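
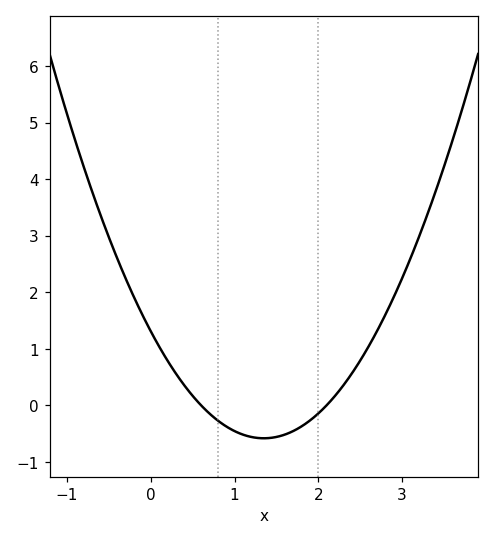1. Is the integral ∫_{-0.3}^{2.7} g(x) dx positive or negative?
positive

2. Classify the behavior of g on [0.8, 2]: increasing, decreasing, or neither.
neither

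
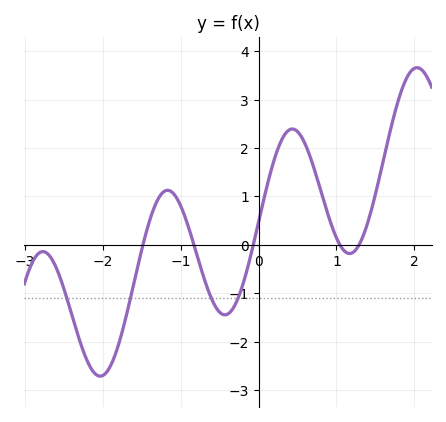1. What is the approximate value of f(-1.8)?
-2.1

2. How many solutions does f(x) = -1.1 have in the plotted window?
4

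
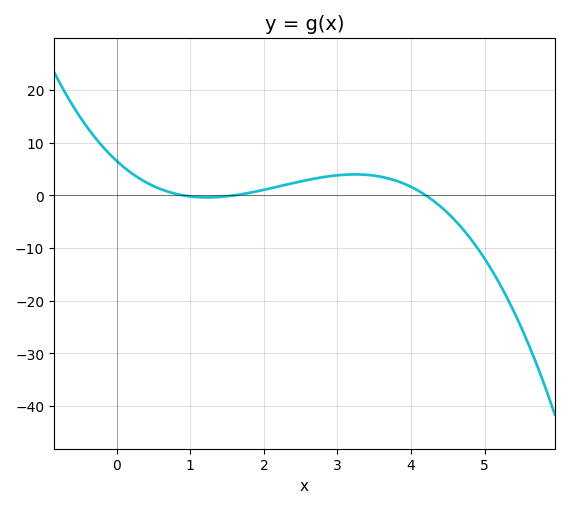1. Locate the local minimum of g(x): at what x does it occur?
1.23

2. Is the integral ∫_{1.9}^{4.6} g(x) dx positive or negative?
positive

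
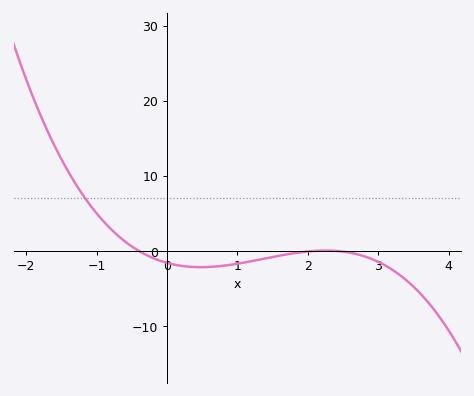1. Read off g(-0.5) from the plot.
1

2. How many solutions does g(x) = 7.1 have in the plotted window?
1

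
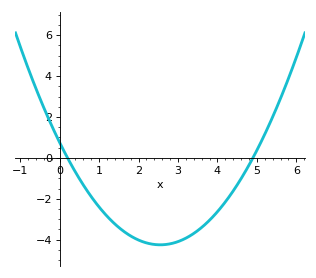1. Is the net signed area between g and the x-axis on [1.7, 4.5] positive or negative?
negative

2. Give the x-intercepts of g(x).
0.2, 4.9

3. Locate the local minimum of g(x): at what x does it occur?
2.55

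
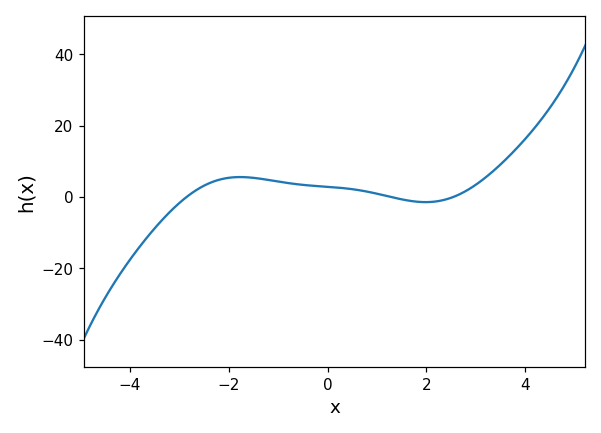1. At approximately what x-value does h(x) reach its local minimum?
2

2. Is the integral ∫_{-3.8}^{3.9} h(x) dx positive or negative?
positive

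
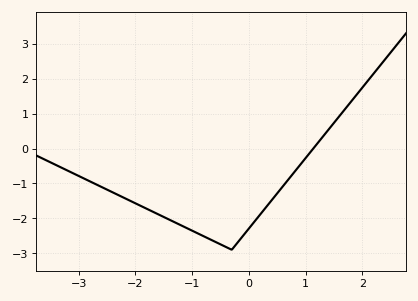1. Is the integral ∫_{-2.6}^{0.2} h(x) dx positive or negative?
negative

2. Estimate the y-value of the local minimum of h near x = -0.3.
-2.9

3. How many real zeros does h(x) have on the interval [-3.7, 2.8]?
1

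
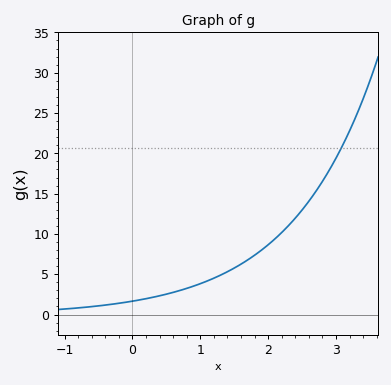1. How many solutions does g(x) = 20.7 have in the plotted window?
1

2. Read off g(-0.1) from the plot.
1.5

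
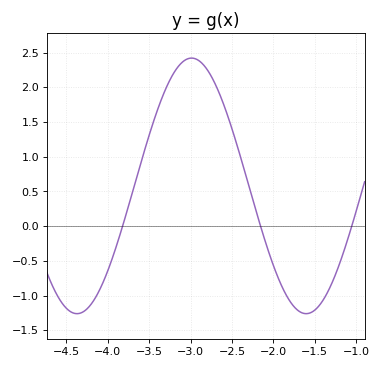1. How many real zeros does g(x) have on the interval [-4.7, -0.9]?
3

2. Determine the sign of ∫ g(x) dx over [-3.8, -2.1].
positive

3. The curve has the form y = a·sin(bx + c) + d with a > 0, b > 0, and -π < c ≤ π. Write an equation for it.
y = 1.84sin(2.27x + 2.07) + 0.58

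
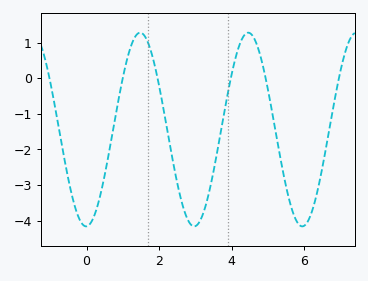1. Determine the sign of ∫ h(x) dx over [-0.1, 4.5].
negative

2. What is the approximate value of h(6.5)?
-2.5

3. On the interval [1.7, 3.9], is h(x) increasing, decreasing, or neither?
neither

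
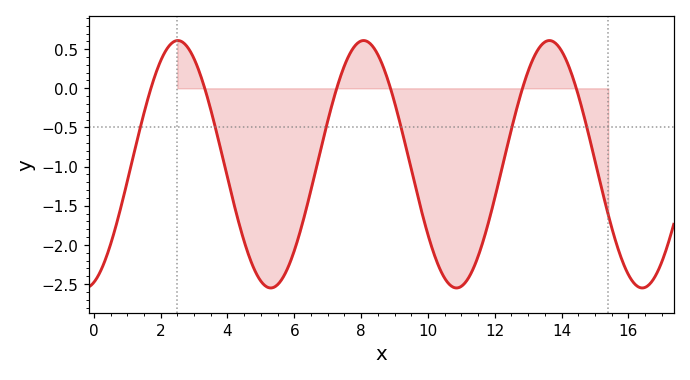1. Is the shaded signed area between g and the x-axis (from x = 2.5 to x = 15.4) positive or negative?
negative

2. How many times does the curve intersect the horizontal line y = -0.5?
6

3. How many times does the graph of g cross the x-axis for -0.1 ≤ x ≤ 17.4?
6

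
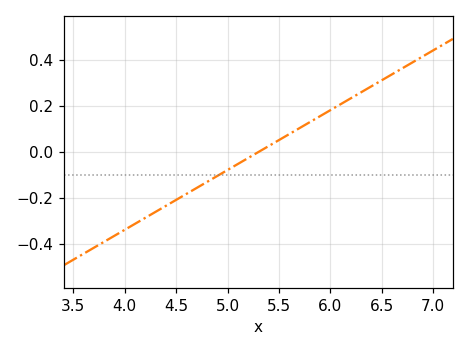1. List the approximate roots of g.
5.3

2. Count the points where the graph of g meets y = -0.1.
1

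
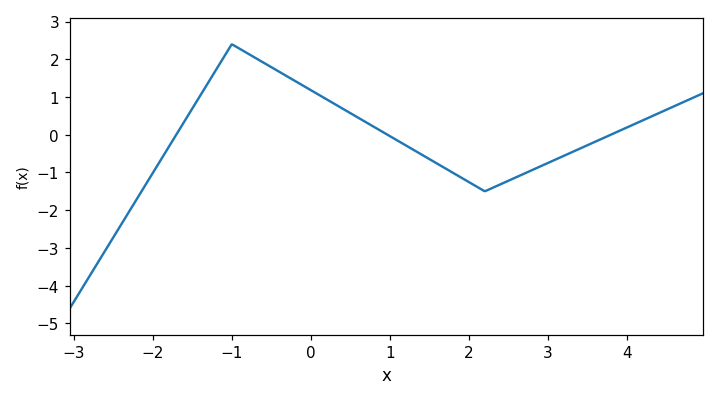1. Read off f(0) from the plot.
1.18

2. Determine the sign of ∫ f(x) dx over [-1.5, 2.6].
positive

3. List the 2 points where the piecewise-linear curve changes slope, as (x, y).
(-1, 2.4); (2.2, -1.5)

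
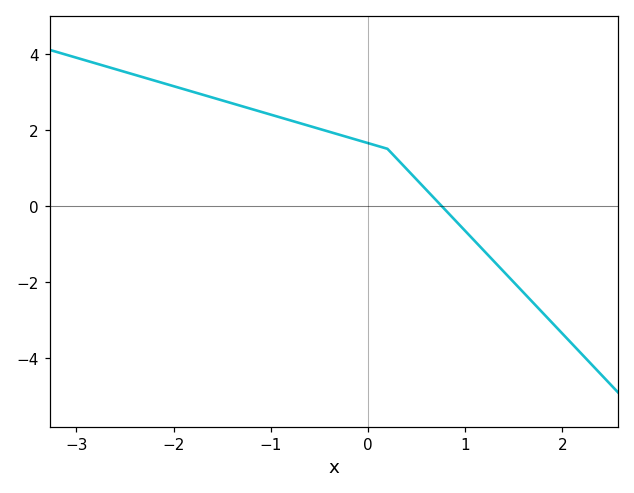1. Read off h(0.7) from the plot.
0.2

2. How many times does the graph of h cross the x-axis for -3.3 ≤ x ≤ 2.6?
1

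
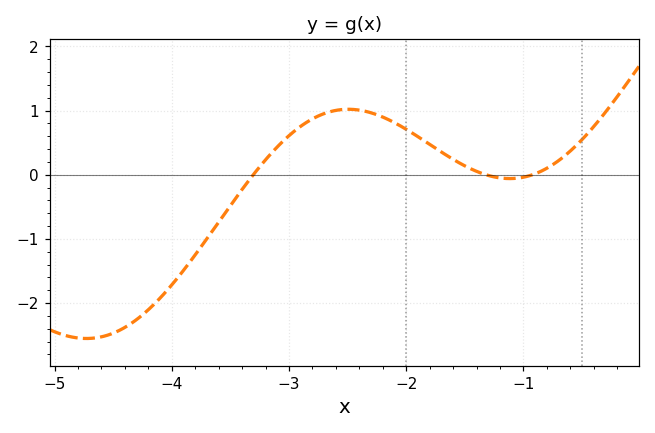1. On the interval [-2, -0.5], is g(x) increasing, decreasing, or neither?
neither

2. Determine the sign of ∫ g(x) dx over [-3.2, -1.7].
positive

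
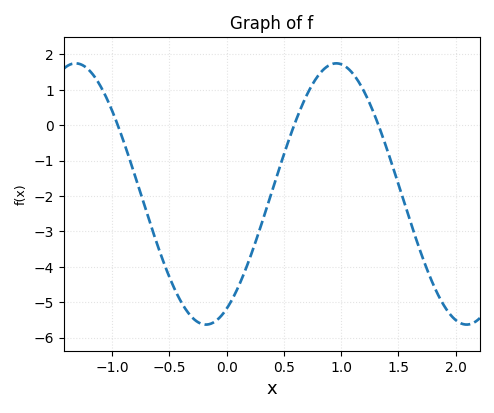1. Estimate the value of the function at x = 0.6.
0.098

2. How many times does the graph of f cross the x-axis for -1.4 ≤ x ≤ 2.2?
3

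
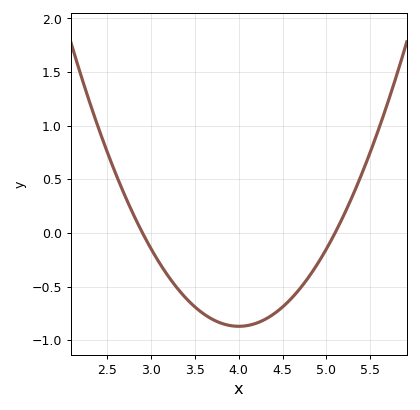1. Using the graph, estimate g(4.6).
-0.6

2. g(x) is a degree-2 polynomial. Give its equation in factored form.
y = 0.72(x - 2.9)(x - 5.1)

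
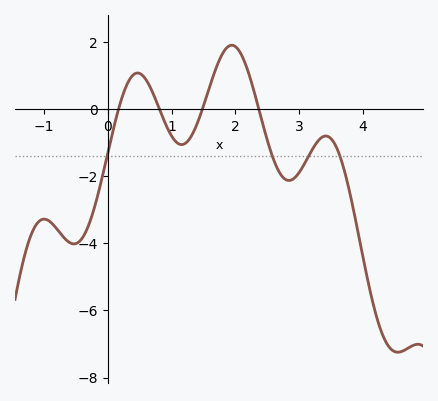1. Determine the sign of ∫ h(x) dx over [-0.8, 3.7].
negative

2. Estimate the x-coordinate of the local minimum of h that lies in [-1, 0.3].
-0.533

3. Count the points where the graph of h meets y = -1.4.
4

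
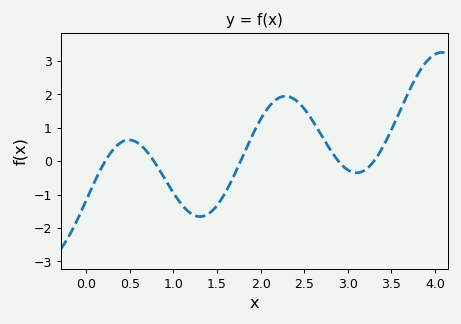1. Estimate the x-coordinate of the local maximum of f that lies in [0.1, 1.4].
0.491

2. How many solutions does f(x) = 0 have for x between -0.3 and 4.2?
5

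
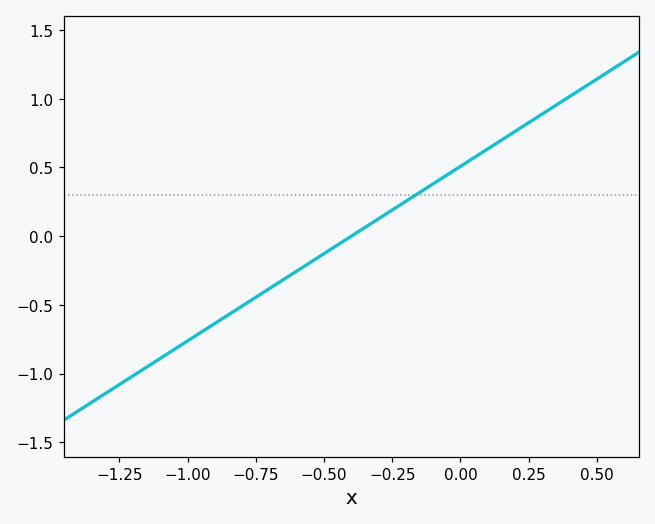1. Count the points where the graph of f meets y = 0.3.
1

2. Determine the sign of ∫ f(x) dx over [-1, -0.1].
negative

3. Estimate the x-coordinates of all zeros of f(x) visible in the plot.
-0.4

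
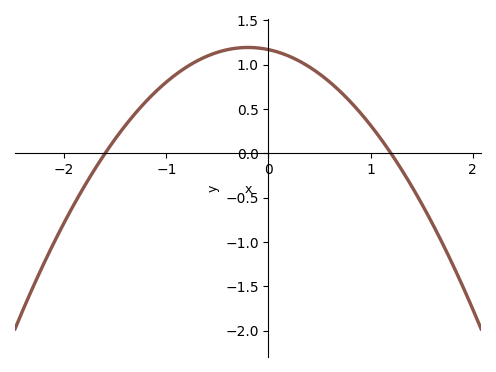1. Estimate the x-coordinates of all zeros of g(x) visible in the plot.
-1.6, 1.2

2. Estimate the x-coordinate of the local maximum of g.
-0.2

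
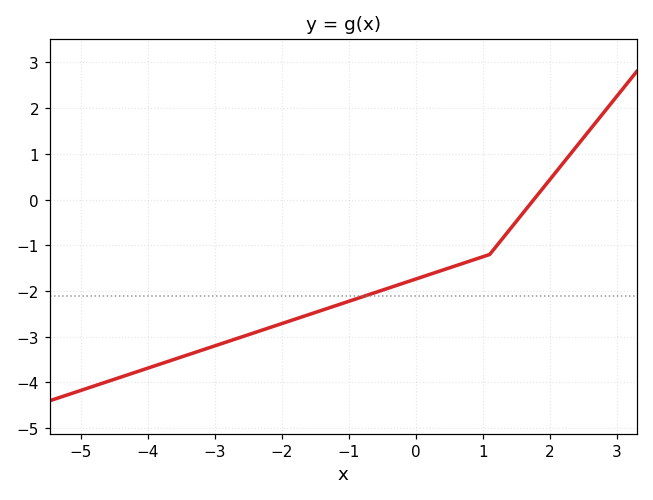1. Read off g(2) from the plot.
0.443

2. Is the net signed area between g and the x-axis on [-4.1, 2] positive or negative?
negative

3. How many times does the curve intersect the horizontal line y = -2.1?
1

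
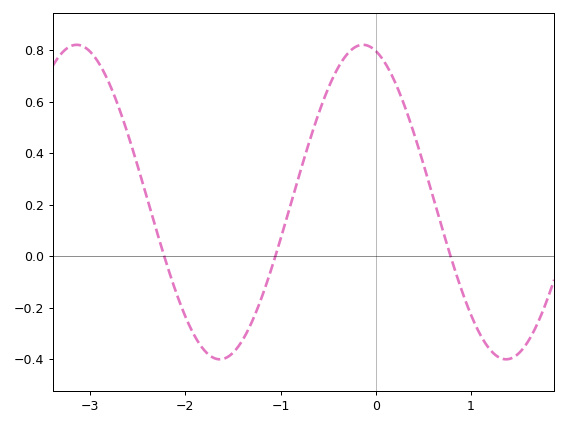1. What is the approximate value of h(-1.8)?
-0.36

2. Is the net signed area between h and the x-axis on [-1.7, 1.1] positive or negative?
positive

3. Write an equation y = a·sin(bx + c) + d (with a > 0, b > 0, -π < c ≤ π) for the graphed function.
y = 0.61sin(2.1x + 1.9) + 0.21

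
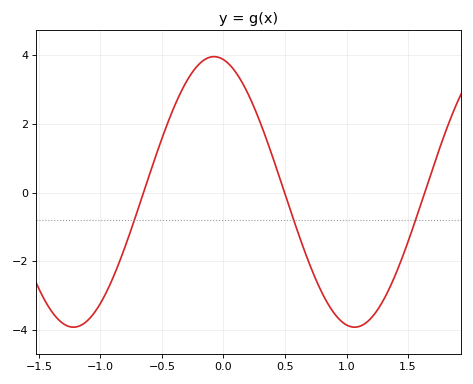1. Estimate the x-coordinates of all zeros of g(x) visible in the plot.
-0.65, 0.496, 1.64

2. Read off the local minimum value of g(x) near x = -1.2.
-3.92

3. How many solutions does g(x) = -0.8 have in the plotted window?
3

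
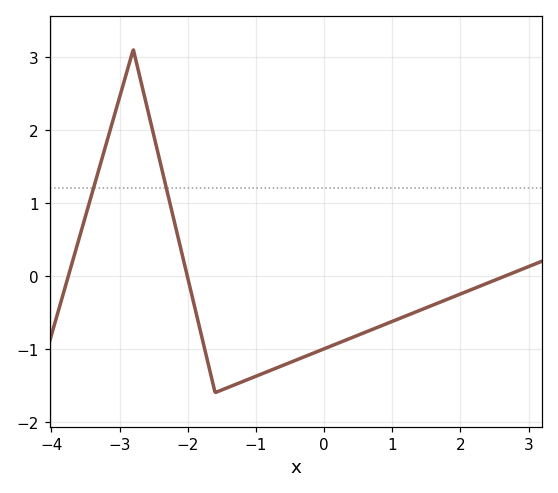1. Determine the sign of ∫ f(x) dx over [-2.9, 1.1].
negative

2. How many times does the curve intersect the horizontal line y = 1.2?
2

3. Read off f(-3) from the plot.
2.45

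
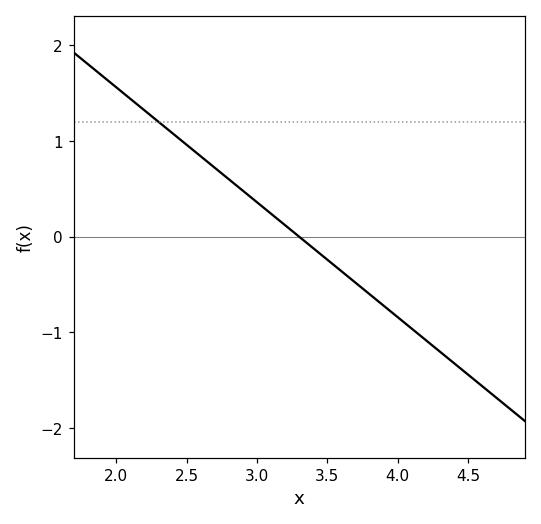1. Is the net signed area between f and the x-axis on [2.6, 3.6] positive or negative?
positive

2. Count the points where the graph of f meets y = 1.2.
1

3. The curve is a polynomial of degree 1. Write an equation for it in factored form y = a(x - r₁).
y = -1.2(x - 3.3)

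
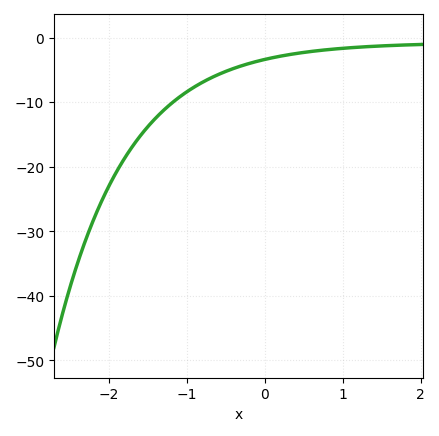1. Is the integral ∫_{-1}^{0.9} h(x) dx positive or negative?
negative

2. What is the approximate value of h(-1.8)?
-18.8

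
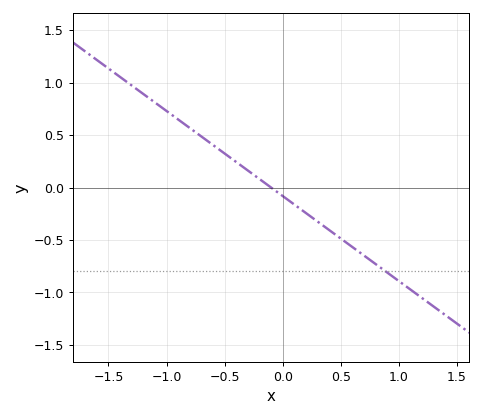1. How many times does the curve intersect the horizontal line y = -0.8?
1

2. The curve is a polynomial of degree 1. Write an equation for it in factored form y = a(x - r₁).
y = -0.81(x + 0.1)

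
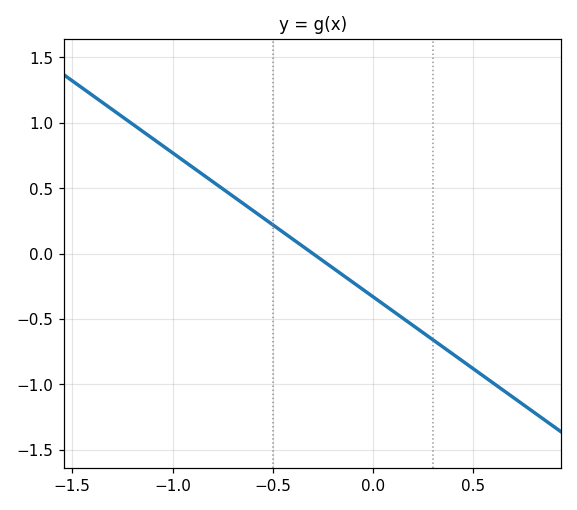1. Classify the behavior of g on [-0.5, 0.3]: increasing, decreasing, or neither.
decreasing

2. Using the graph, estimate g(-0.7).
0.44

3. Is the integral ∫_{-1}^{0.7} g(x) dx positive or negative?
negative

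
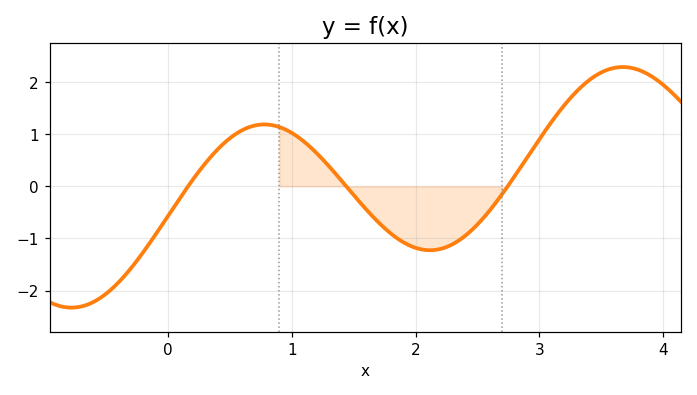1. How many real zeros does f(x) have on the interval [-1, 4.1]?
3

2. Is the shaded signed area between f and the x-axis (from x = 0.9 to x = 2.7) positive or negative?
negative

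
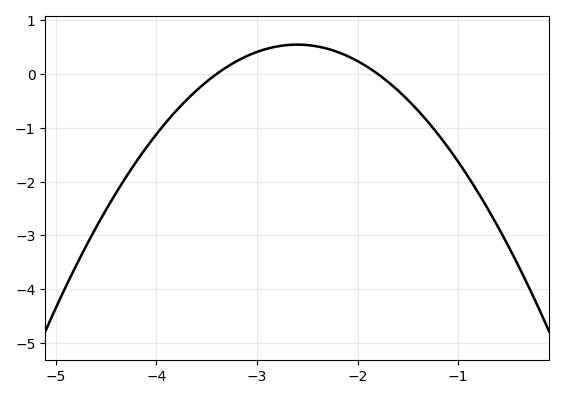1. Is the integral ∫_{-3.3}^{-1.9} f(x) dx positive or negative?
positive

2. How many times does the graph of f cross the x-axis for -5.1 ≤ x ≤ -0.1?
2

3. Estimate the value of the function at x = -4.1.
-1.4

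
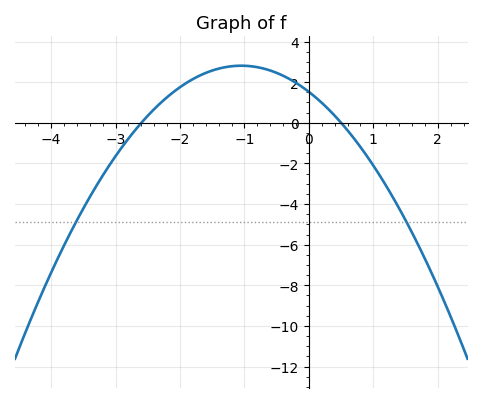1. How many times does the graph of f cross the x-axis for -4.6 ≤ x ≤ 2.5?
2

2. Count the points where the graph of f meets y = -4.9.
2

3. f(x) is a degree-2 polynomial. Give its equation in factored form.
y = -1.17(x + 2.6)(x - 0.5)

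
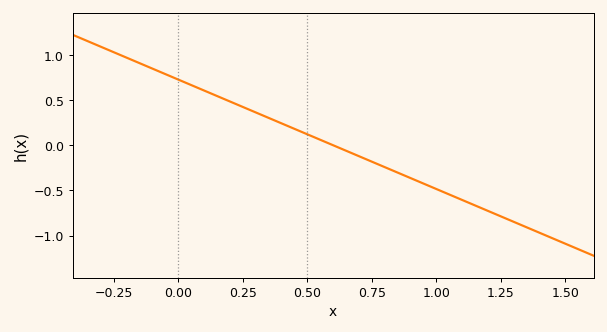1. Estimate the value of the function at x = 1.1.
-0.605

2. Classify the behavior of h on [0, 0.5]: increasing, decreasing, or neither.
decreasing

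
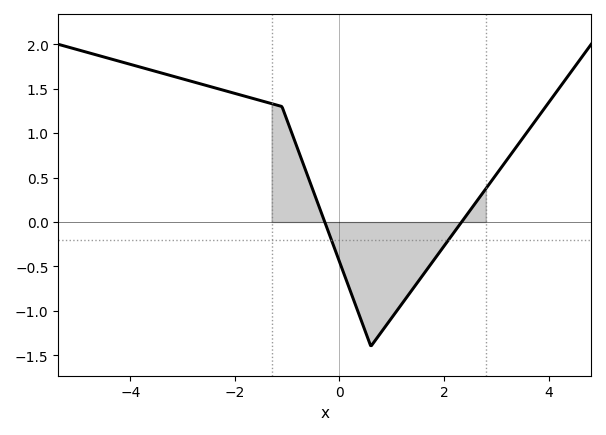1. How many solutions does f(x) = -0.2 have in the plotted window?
2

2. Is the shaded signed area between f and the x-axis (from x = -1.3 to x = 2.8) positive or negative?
negative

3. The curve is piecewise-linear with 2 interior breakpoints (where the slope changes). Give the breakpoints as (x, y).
(-1.1, 1.3); (0.6, -1.4)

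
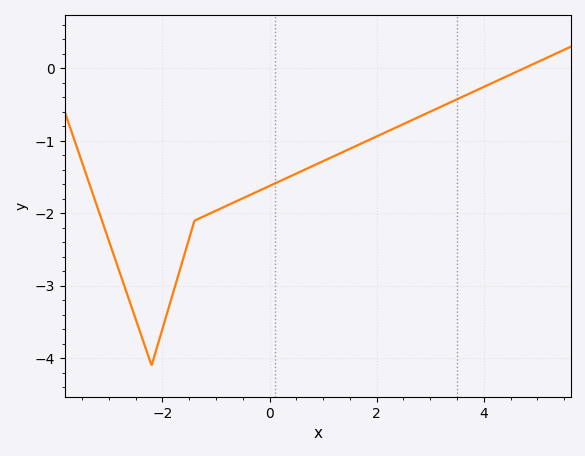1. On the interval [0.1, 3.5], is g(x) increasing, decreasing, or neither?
increasing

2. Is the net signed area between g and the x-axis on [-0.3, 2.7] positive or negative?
negative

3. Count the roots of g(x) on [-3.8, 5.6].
1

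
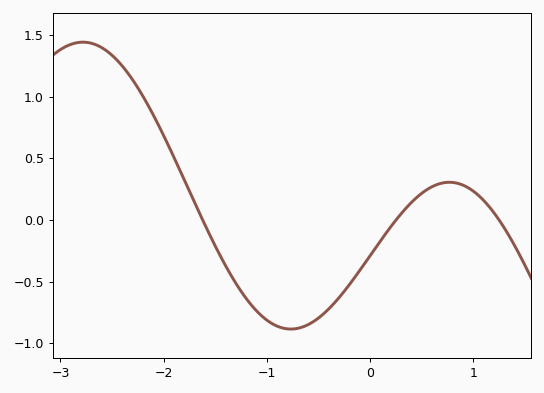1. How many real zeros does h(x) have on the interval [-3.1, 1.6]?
3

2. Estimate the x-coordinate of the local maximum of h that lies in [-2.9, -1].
-2.8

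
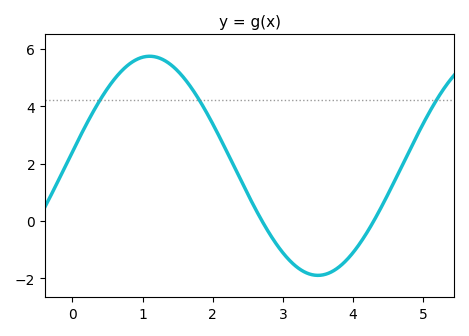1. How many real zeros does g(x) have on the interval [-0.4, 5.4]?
2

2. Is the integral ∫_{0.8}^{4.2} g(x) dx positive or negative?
positive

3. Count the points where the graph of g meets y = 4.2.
3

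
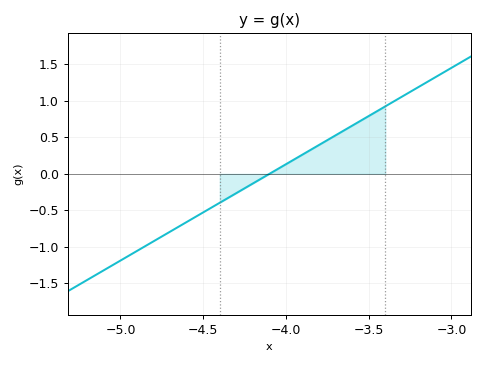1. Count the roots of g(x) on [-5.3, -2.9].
1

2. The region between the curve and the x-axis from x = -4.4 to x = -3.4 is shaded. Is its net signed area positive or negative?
positive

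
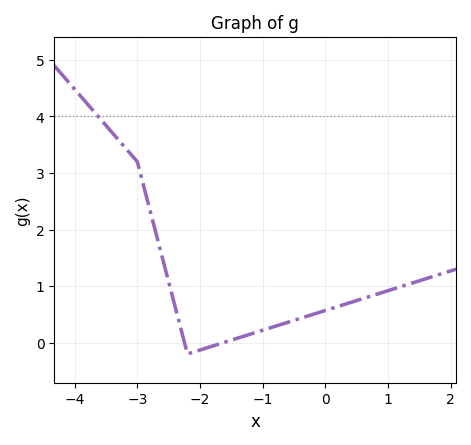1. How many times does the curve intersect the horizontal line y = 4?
1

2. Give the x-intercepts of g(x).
-2.25, -1.63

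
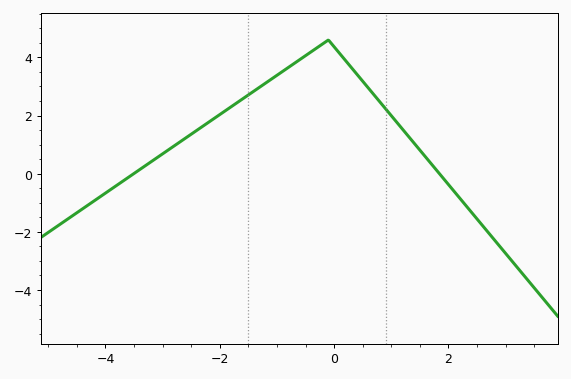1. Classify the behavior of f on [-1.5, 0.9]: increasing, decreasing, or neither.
neither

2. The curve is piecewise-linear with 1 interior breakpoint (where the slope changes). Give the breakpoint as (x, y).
(-0.1, 4.6)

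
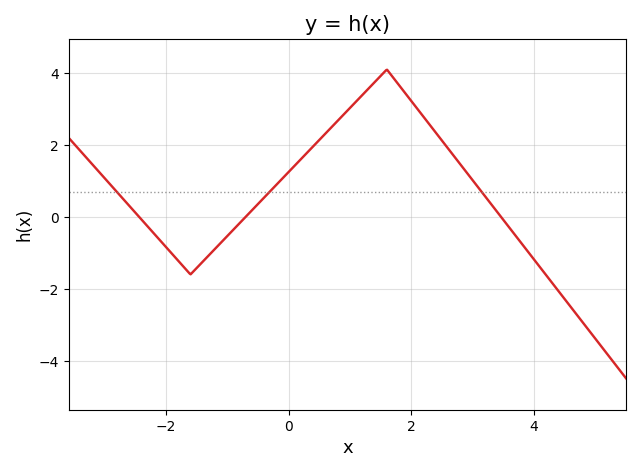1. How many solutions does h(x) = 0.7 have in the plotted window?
3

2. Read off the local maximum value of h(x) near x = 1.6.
4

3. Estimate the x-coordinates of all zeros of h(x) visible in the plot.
-2.4, -0.8, 3.4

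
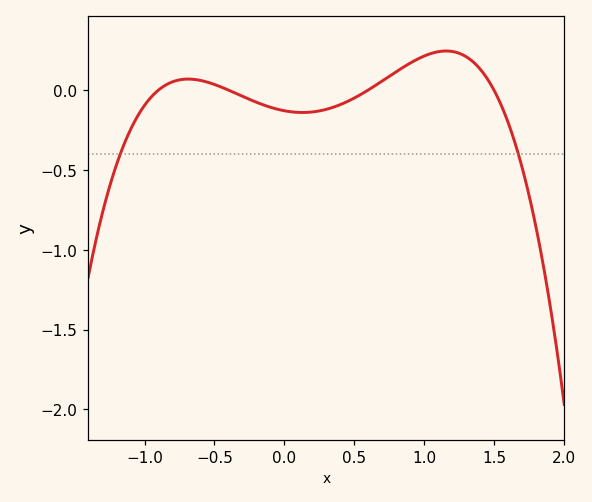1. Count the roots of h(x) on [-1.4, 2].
4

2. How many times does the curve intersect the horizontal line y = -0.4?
2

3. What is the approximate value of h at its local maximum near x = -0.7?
0.05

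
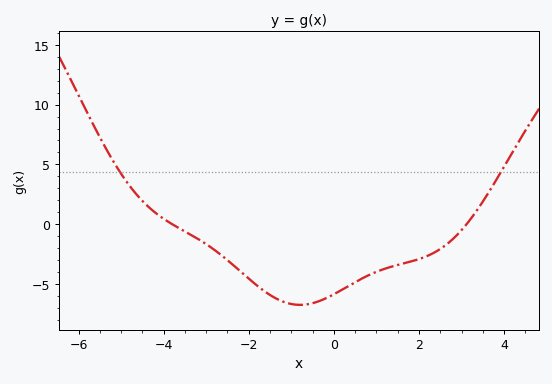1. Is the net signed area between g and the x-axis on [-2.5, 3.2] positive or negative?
negative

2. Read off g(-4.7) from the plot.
2.76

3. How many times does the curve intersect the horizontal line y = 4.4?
2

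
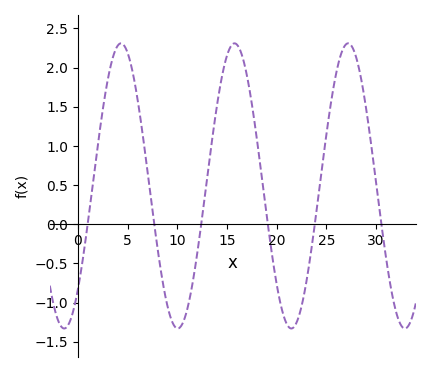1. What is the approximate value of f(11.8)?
-0.55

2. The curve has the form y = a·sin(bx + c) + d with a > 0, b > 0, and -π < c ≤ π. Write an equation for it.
y = 1.82sin(0.55x - 0.81) + 0.49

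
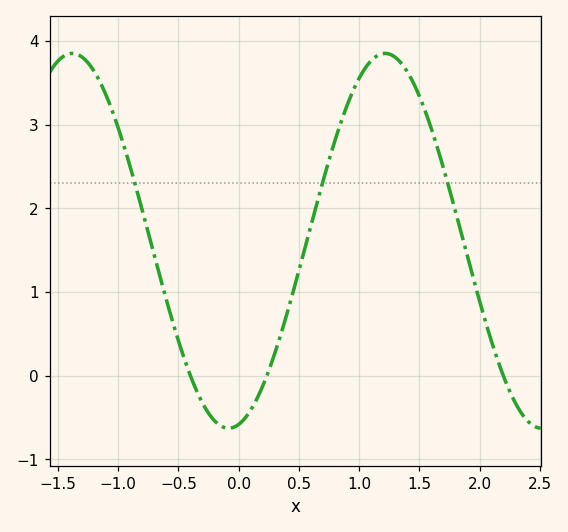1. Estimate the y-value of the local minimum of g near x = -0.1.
-0.63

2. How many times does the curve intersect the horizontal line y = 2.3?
3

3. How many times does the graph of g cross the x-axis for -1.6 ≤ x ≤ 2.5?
3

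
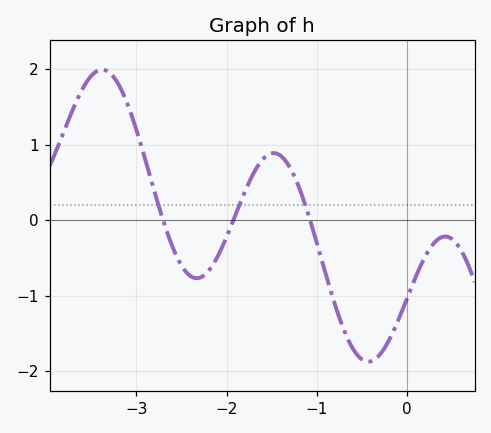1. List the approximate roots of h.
-2.7, -1.9, -1.1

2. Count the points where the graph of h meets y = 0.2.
3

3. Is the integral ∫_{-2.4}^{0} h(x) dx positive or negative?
negative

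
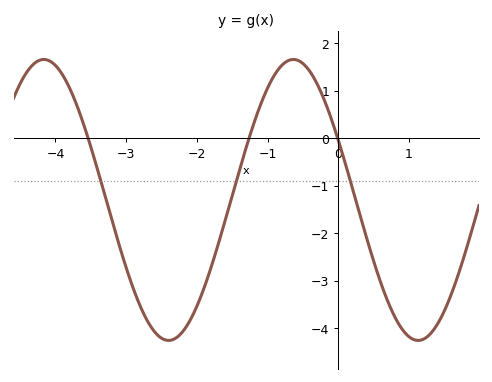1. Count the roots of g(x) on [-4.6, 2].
3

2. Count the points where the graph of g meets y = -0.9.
3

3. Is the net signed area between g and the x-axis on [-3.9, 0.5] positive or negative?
negative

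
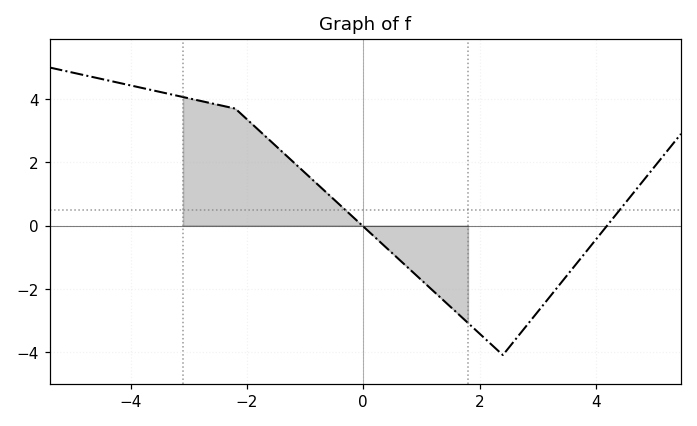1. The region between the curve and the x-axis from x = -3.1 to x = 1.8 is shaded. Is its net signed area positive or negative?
positive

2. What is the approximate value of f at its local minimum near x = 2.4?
-4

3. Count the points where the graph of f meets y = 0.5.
2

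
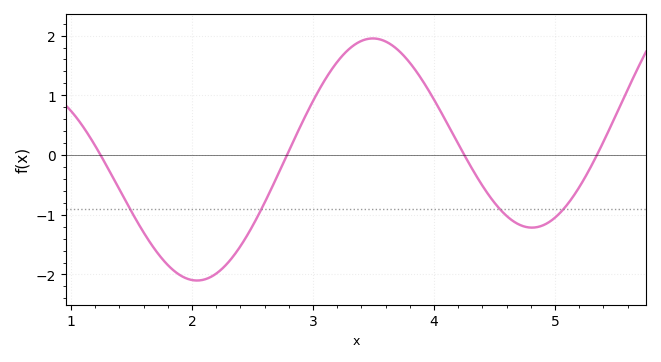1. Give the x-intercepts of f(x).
1.24, 2.78, 4.25, 5.35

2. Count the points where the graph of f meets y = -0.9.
4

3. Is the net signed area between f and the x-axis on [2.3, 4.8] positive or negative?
positive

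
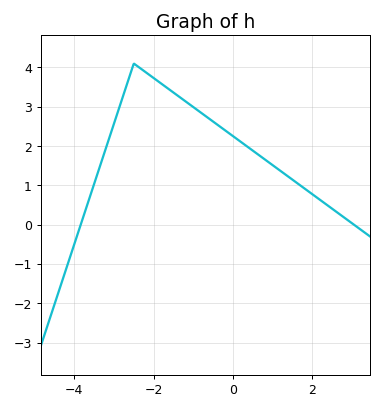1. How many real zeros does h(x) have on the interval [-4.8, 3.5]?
2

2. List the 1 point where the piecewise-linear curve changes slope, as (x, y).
(-2.5, 4.1)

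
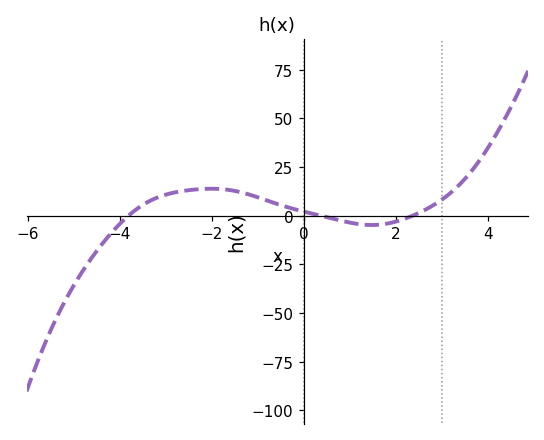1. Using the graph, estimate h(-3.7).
2.21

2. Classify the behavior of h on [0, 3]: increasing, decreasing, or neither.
neither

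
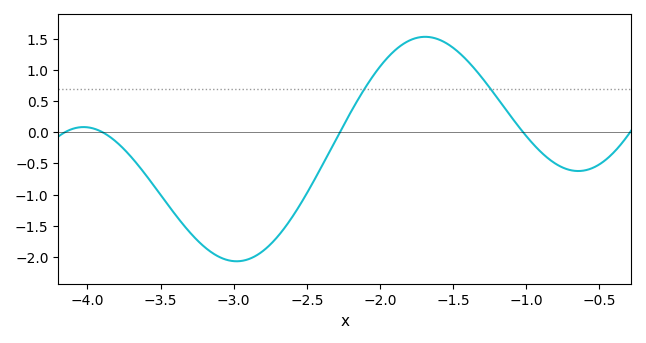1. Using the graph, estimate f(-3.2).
-1.84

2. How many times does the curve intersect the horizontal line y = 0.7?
2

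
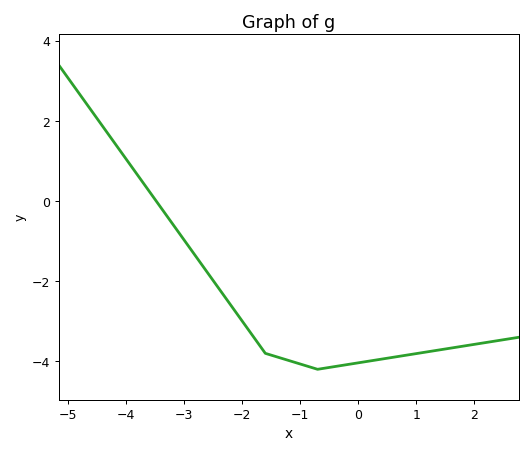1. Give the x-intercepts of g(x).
-3.4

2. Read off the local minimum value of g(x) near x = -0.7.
-4.2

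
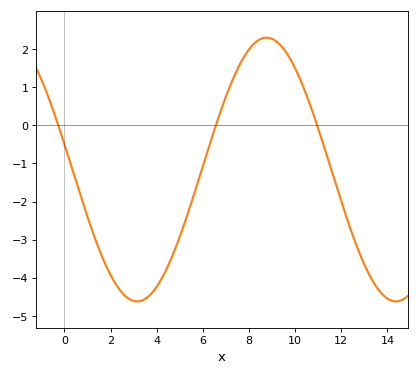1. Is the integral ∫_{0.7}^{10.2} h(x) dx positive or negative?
negative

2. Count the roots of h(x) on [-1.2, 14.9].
3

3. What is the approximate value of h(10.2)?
1.23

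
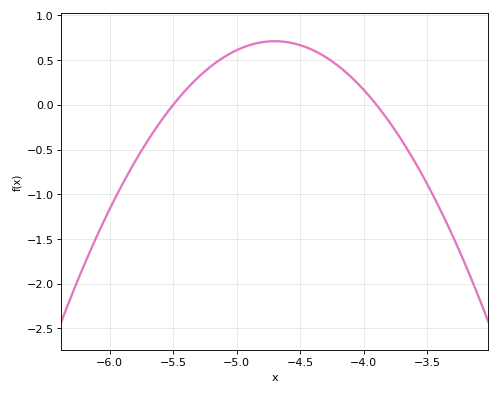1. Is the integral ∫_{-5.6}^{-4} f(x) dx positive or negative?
positive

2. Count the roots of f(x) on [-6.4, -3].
2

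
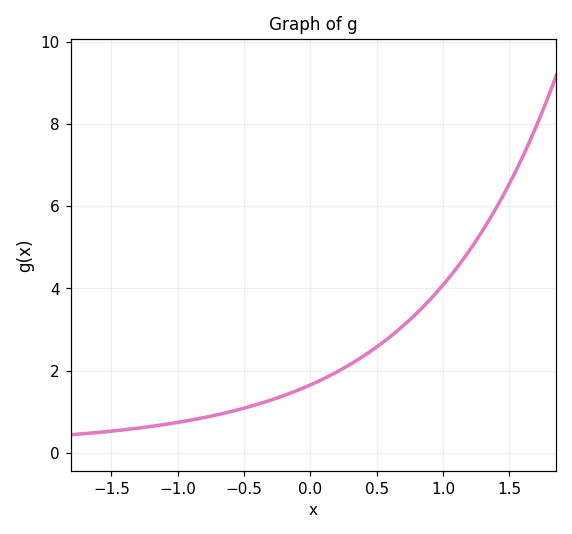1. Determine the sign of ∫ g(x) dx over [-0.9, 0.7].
positive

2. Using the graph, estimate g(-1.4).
0.56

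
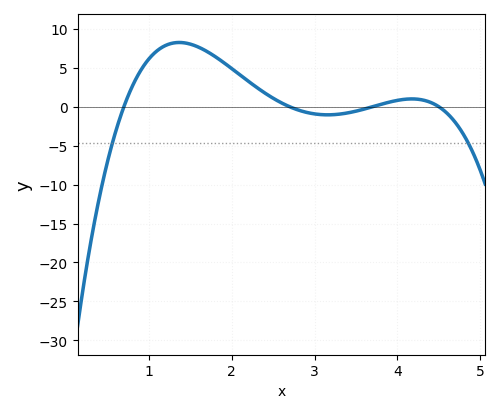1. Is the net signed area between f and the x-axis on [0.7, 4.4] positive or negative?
positive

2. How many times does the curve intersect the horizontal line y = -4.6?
2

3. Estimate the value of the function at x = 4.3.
1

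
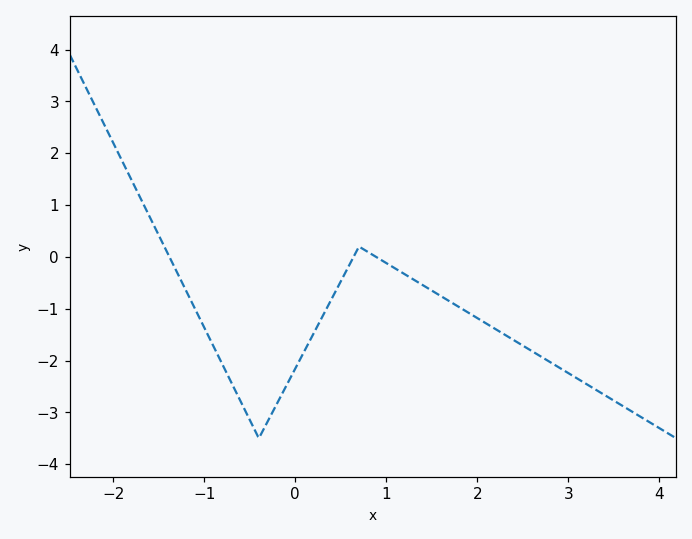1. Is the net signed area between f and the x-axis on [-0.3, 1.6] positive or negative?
negative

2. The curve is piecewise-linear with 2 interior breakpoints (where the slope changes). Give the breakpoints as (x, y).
(-0.4, -3.5); (0.7, 0.2)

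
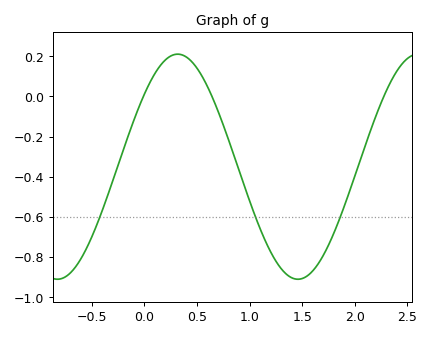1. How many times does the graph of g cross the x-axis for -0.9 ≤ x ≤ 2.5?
3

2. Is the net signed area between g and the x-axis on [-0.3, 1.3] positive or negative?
negative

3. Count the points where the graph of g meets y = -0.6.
3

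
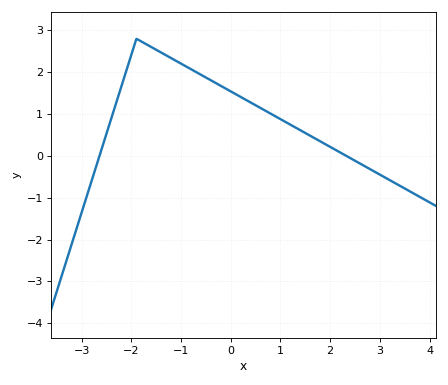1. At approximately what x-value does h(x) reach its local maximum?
-1.9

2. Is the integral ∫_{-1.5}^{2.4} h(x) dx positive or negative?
positive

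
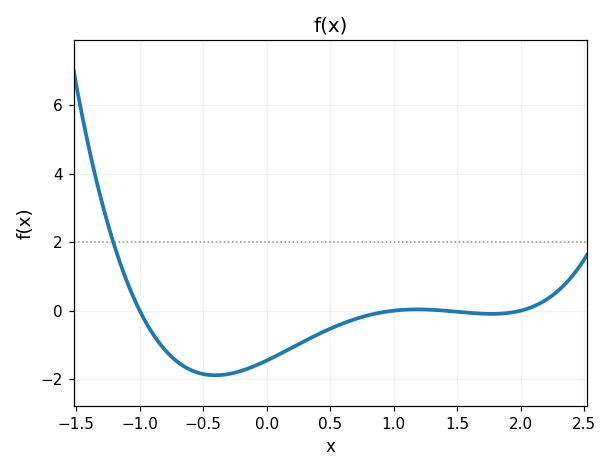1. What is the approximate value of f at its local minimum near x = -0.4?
-1.8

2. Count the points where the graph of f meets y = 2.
1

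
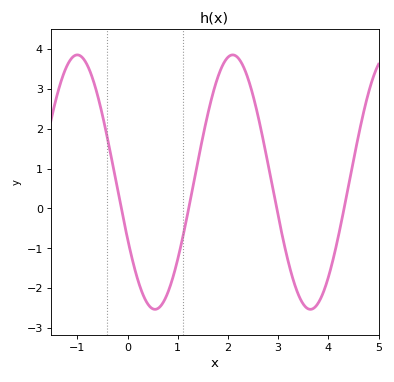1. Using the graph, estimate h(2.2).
3.78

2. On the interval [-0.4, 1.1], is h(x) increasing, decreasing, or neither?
neither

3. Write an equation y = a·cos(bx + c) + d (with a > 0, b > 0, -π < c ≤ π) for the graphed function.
y = 3.19cos(2.03x + 2.03) + 0.66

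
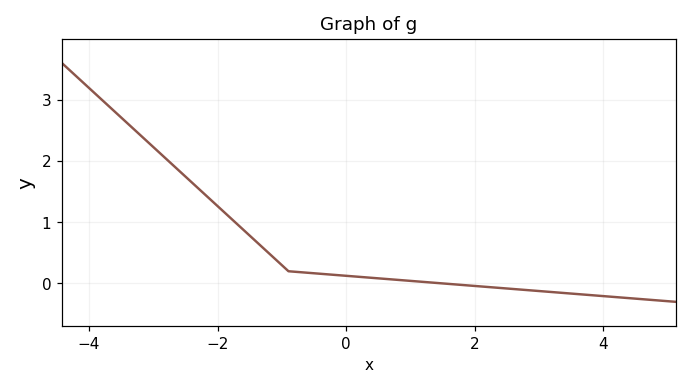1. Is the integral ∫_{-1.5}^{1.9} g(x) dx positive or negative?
positive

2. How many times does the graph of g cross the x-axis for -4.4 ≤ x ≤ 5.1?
1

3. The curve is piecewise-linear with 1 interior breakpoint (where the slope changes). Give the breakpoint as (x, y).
(-0.9, 0.2)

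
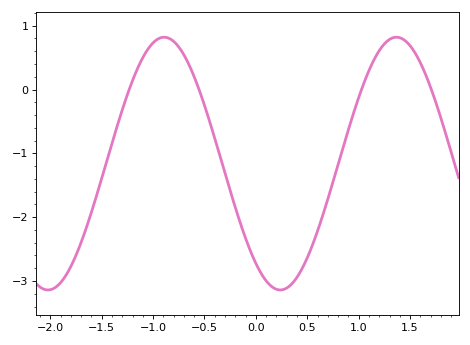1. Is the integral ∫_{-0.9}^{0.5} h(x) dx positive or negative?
negative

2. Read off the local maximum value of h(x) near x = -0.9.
0.82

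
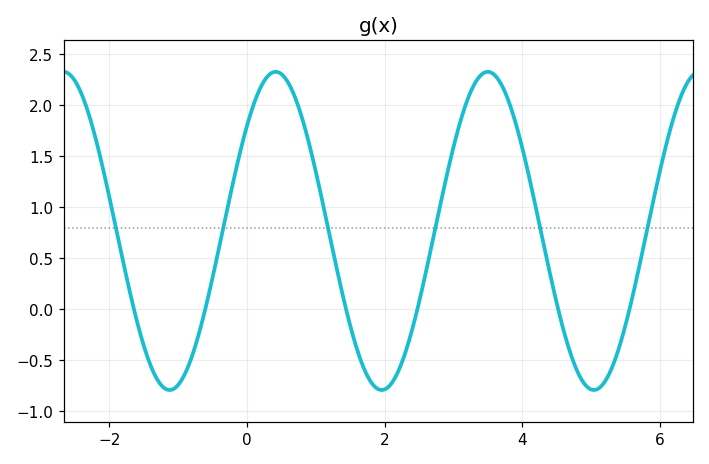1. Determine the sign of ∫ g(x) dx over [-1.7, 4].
positive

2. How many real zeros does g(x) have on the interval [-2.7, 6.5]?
6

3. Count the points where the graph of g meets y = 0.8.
6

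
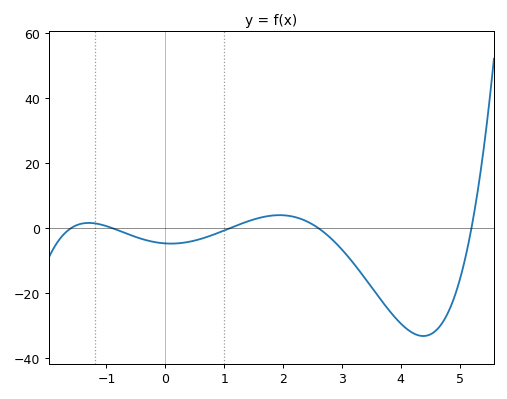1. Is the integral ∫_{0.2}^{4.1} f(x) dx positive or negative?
negative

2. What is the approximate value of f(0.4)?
-4.23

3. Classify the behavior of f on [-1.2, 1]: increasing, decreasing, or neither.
neither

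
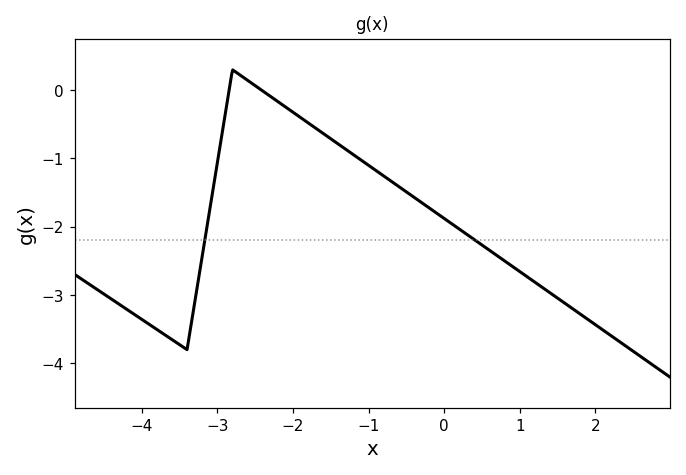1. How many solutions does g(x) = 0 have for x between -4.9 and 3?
2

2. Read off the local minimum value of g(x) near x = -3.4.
-3.8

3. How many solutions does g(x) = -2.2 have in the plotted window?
2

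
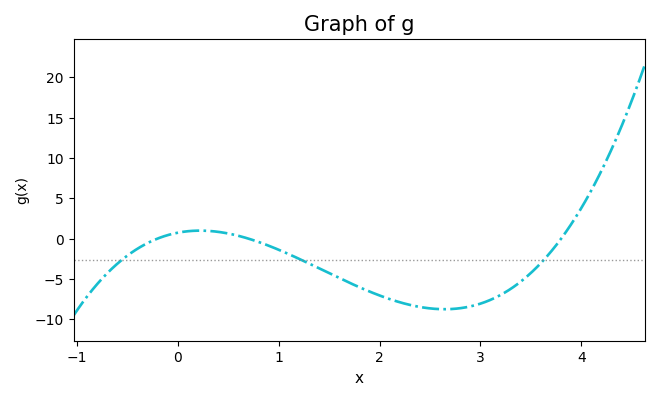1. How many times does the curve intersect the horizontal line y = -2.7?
3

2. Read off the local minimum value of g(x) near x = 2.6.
-8.76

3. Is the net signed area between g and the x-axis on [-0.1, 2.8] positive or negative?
negative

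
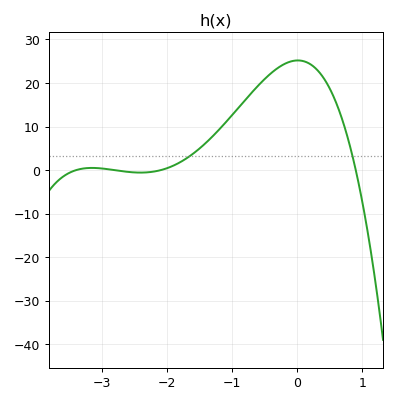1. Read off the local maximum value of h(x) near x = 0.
25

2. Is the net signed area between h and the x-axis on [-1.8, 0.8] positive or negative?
positive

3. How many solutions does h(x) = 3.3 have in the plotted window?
2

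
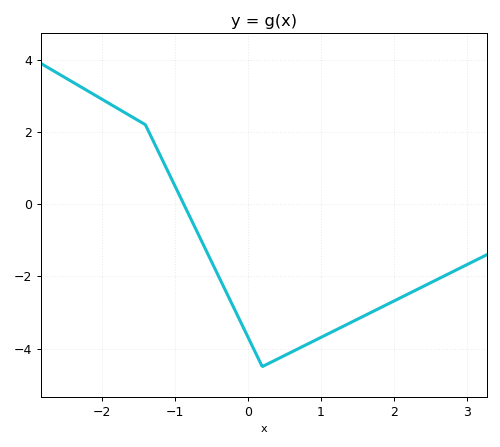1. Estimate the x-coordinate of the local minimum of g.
0.2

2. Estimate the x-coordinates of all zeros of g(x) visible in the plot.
-0.9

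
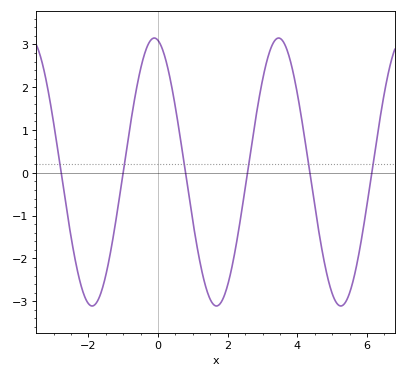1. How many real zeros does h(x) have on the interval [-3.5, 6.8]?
6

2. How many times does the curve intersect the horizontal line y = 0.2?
6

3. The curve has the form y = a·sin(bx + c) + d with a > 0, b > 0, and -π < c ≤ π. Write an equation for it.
y = 3.13sin(1.76x + 1.76) + 0.02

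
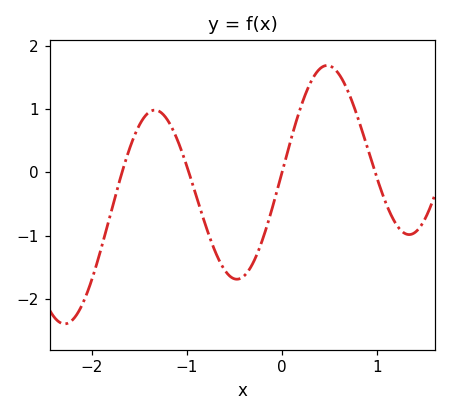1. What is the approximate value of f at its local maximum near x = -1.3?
1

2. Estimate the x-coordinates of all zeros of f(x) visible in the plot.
-1.7, -1, 0, 1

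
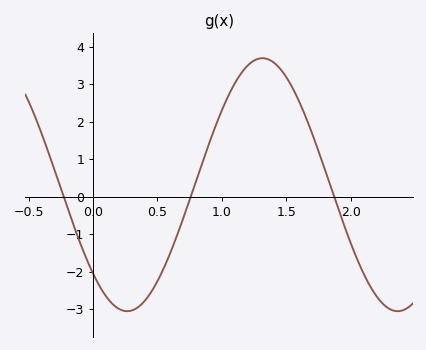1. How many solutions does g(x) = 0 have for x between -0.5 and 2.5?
3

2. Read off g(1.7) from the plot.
1.7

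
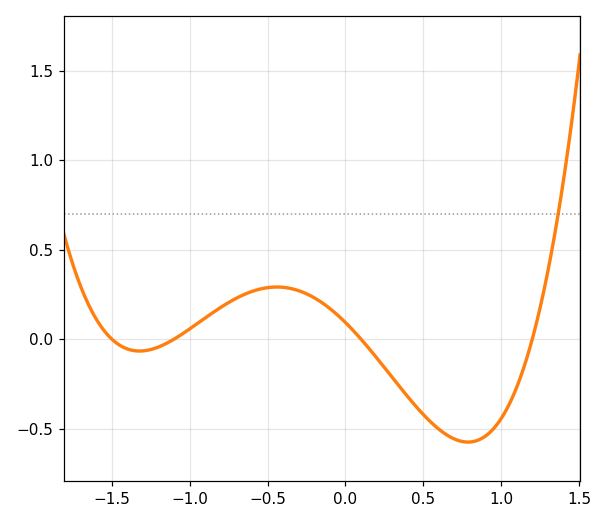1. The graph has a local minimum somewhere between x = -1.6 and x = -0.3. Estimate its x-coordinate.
-1.32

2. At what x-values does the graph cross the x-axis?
-1.5, -1.1, 0.1, 1.2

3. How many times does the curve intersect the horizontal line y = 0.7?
1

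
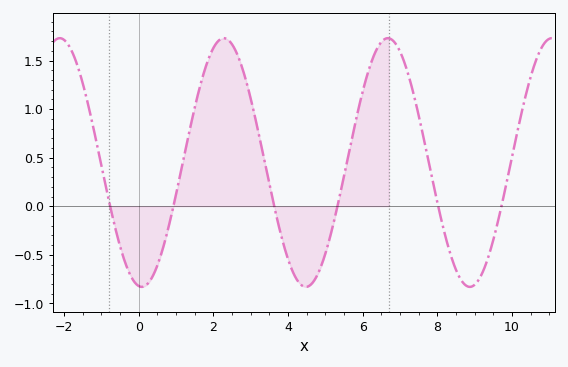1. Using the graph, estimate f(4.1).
-0.65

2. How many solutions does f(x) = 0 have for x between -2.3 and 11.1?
6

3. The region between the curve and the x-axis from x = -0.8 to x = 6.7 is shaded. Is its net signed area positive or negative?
positive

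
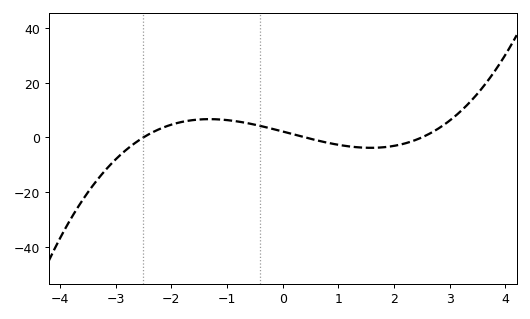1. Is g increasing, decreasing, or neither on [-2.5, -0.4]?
neither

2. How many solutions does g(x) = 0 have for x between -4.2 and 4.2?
3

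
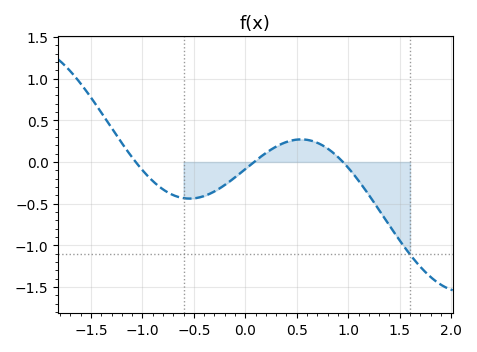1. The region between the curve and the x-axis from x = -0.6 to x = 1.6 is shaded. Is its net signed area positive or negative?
negative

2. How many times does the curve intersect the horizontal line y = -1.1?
1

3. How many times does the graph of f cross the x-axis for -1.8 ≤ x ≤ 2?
3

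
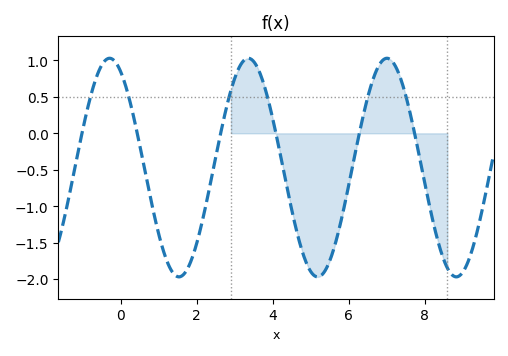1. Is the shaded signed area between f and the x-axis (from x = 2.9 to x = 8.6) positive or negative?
negative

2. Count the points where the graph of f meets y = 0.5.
6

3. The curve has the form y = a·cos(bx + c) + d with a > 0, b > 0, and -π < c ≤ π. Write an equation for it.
y = 1.5cos(1.7x + 0.51) - 0.47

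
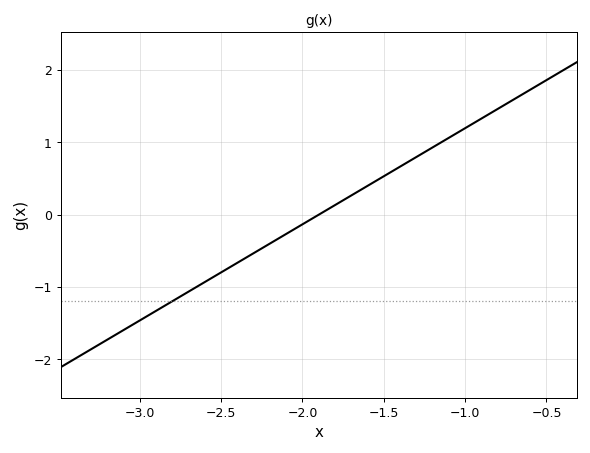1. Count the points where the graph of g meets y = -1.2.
1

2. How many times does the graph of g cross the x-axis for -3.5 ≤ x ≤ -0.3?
1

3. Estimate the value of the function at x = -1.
1.2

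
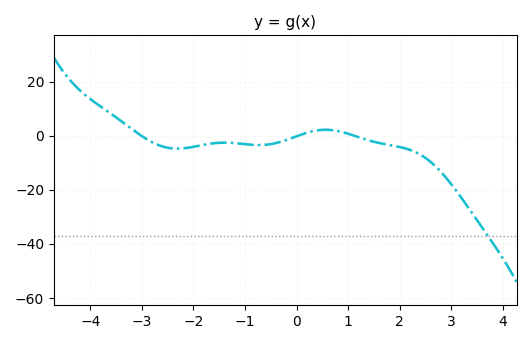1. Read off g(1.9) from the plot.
-3.79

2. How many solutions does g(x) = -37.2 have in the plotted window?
1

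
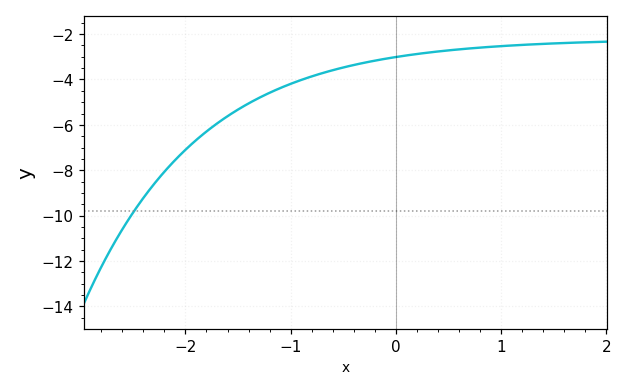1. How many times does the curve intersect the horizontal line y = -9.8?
1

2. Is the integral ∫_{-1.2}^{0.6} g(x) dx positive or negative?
negative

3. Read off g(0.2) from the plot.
-2.8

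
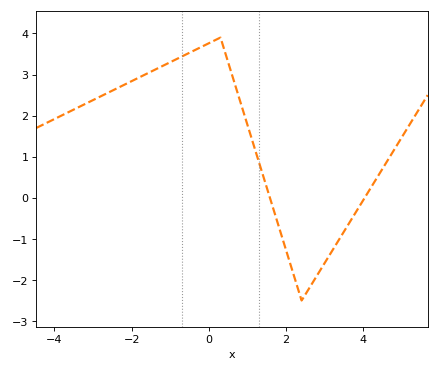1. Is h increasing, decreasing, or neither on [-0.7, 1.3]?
neither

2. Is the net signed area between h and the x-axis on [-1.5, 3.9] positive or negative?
positive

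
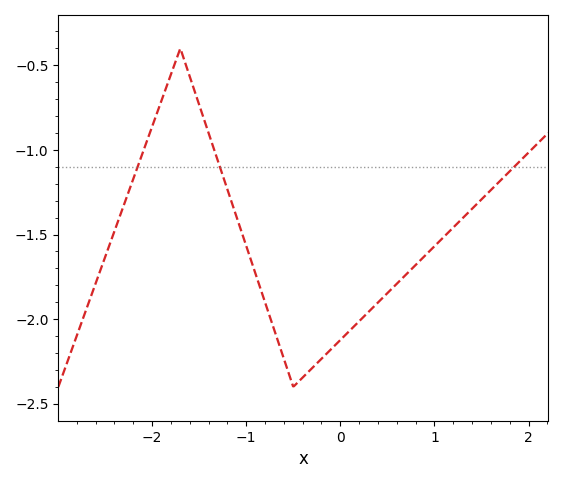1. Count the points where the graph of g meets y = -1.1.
3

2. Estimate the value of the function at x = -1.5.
-0.733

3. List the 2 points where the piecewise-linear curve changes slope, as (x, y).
(-1.7, -0.4); (-0.5, -2.4)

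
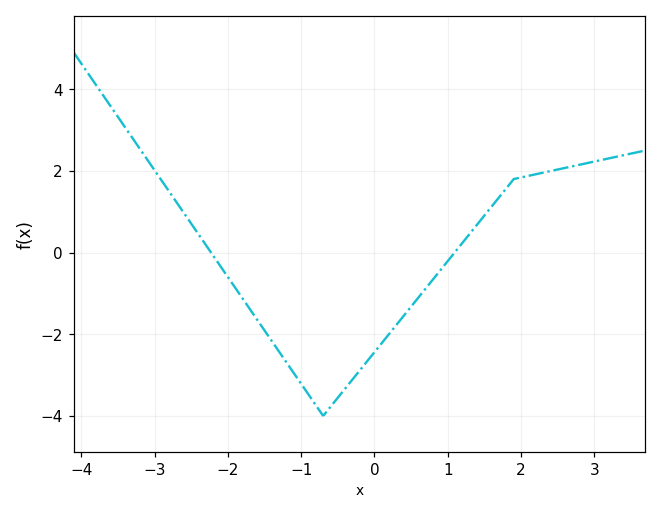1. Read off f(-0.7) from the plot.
-4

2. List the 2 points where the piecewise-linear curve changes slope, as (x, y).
(-0.7, -4); (1.9, 1.8)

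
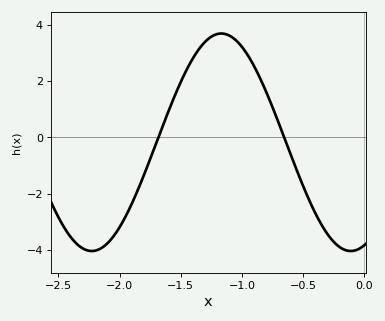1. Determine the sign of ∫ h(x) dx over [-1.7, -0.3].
positive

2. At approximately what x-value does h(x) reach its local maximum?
-1.17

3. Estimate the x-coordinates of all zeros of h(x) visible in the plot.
-1.68, -0.655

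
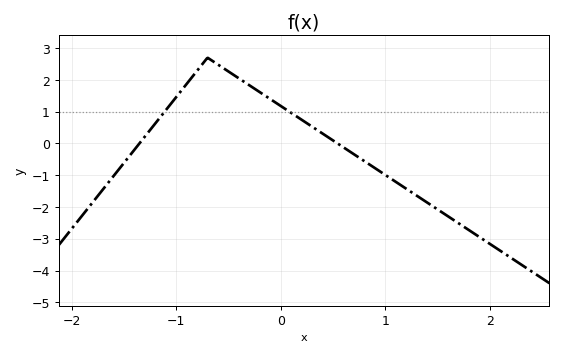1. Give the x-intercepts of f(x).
-1.35, 0.544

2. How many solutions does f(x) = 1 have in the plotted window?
2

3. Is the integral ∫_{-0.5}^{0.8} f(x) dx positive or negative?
positive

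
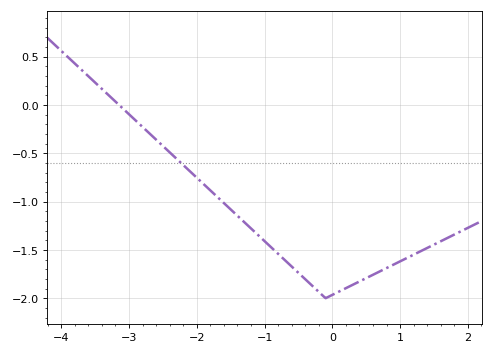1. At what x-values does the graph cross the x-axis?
-3.1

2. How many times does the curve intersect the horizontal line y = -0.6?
1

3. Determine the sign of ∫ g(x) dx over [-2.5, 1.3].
negative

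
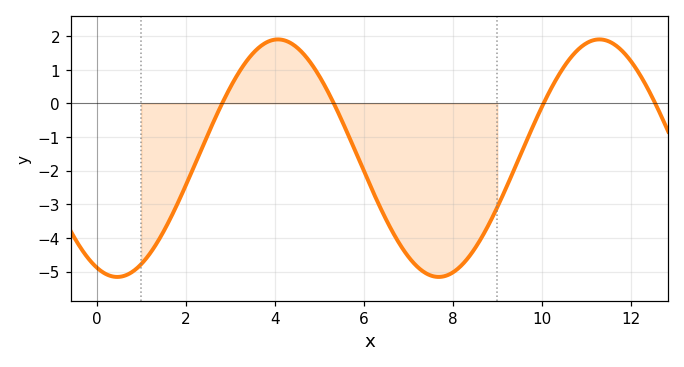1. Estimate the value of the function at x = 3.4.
1.31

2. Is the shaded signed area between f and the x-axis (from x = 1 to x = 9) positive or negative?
negative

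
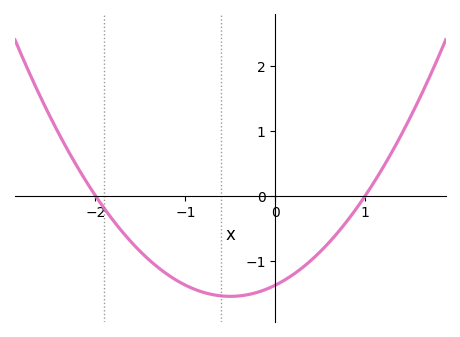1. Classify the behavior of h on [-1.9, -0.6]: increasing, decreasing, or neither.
decreasing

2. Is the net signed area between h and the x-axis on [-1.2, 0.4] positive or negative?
negative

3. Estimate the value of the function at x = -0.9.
-1.4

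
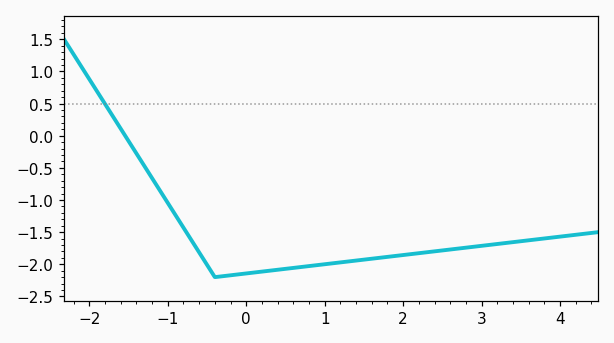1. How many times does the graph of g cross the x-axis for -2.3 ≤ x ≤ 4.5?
1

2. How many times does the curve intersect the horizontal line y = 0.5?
1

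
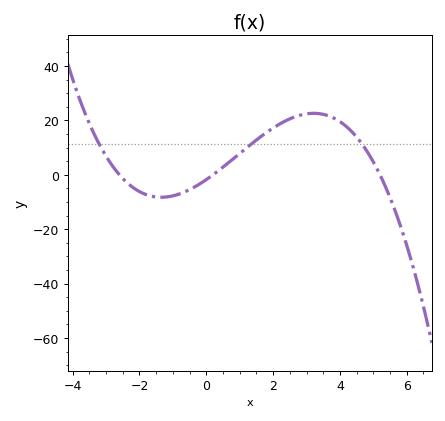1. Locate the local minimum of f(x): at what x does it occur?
-1.35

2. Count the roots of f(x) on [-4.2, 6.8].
3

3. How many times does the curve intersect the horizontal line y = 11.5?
3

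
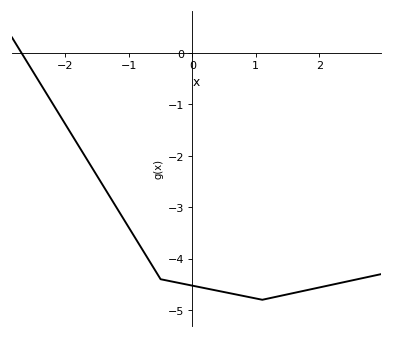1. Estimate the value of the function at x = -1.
-3.4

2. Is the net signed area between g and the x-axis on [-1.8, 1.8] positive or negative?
negative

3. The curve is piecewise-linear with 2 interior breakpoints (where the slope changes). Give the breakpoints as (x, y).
(-0.5, -4.4); (1.1, -4.8)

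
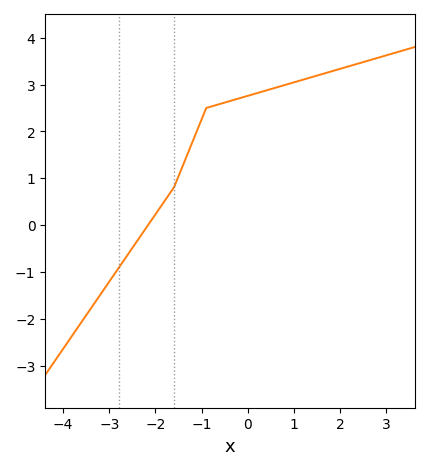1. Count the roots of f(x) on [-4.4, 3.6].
1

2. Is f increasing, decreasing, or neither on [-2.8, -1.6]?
increasing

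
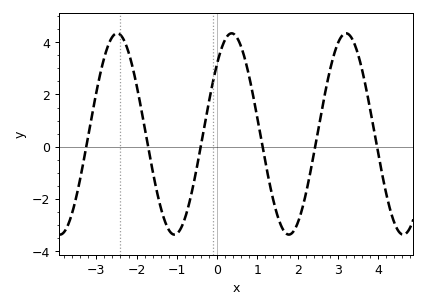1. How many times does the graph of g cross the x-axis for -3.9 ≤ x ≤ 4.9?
6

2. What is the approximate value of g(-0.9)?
-3.12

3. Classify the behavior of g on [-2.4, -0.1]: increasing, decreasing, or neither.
neither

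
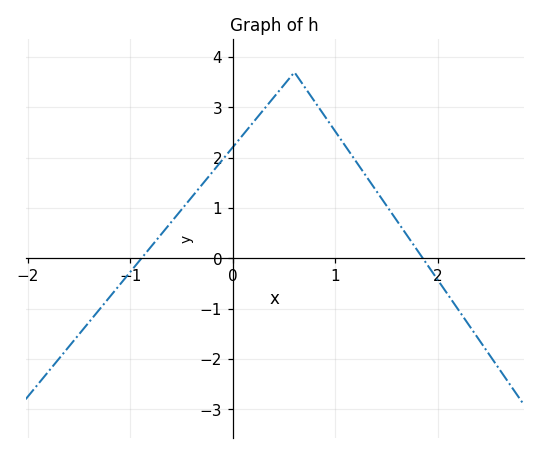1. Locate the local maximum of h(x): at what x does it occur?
0.601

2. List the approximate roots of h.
-0.891, 1.85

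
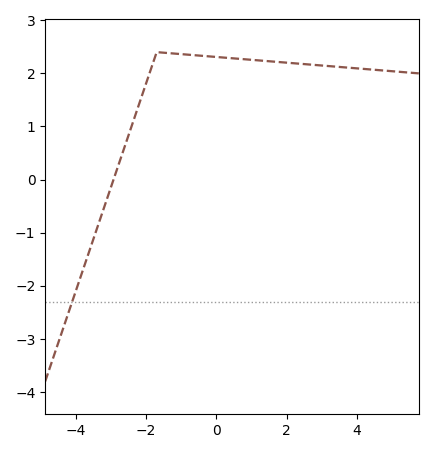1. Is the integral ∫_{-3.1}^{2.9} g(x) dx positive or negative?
positive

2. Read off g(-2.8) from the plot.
0.3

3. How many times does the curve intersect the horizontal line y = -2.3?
1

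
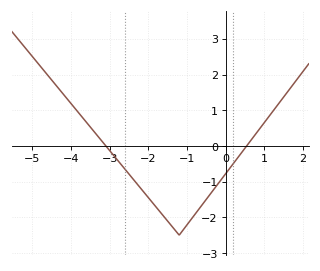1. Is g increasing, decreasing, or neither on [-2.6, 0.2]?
neither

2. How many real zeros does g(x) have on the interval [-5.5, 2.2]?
2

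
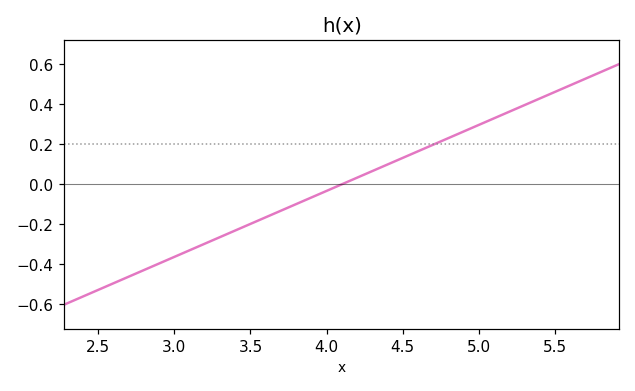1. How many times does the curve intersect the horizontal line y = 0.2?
1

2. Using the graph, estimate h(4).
-0.04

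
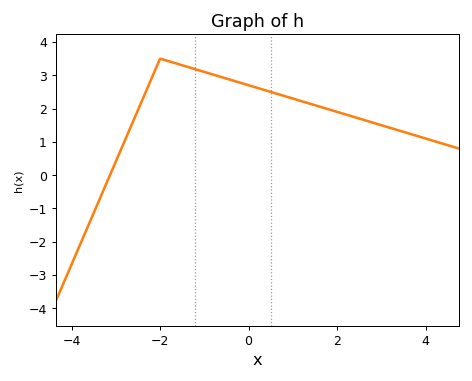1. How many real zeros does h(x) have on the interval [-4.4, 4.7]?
1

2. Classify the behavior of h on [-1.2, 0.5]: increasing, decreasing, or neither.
decreasing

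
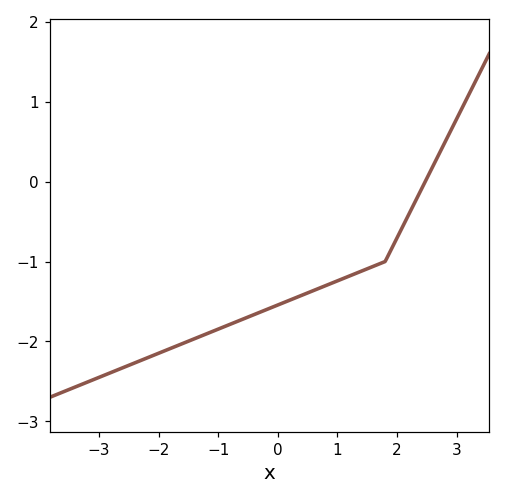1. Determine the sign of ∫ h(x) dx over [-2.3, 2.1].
negative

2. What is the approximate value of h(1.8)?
-1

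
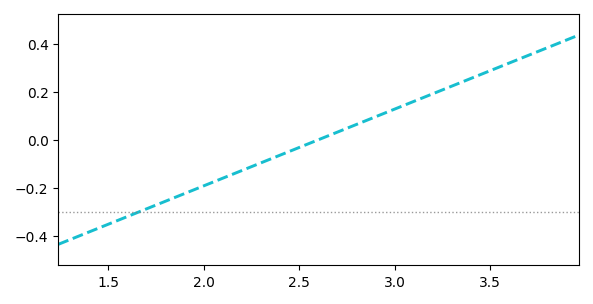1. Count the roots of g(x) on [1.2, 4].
1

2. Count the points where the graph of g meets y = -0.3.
1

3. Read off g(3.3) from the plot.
0.224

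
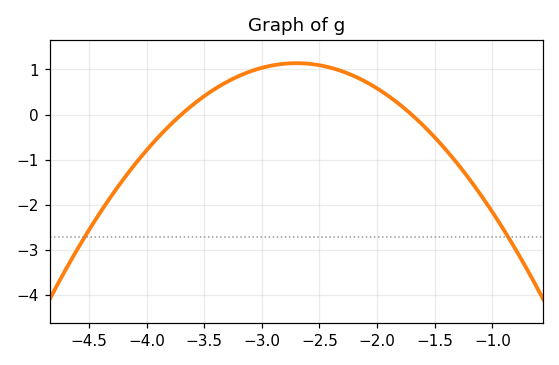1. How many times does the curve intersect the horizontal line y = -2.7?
2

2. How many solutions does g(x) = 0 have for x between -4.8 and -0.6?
2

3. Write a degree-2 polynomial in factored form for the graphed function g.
y = -1.14(x + 3.7)(x + 1.7)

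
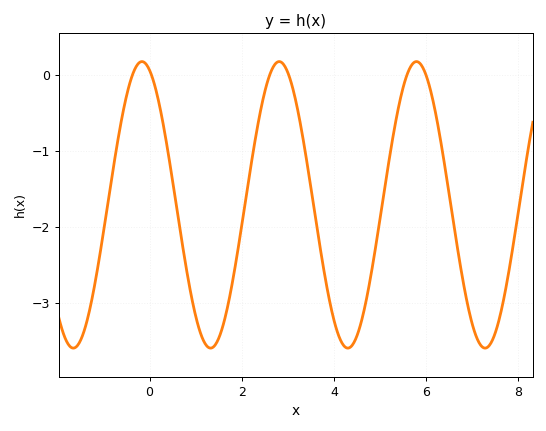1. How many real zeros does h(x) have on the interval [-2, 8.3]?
6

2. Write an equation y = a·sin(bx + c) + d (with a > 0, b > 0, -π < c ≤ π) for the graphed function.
y = 1.89sin(2.1x + 1.9) - 1.71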